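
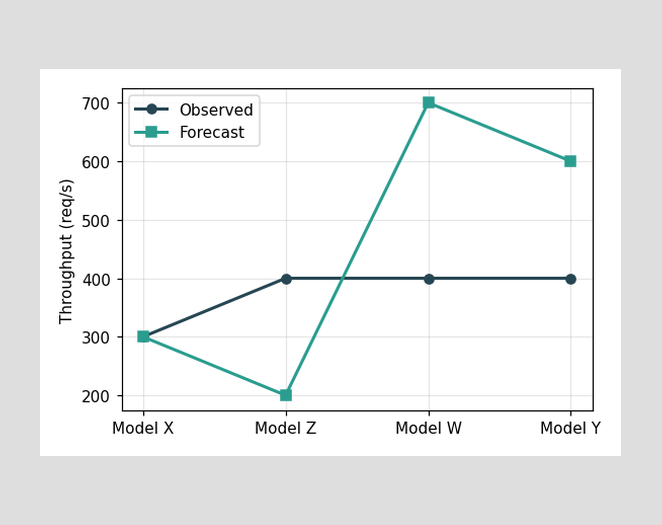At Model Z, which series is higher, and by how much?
At Model Z, Observed sits above the other line by 200req/s.

Observed, by 200req/s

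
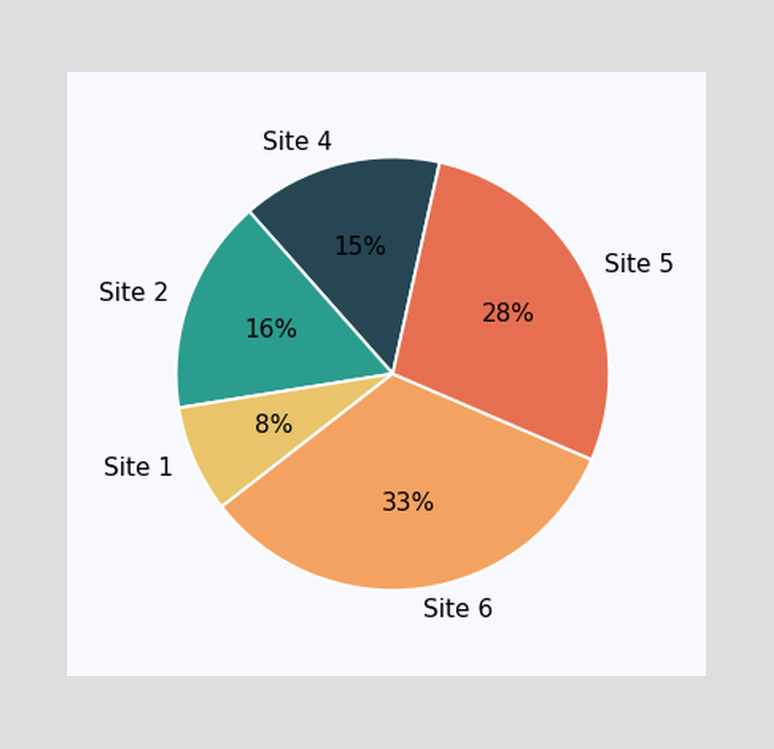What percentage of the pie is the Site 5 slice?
28%

The Site 5 slice takes up 28% of the pie.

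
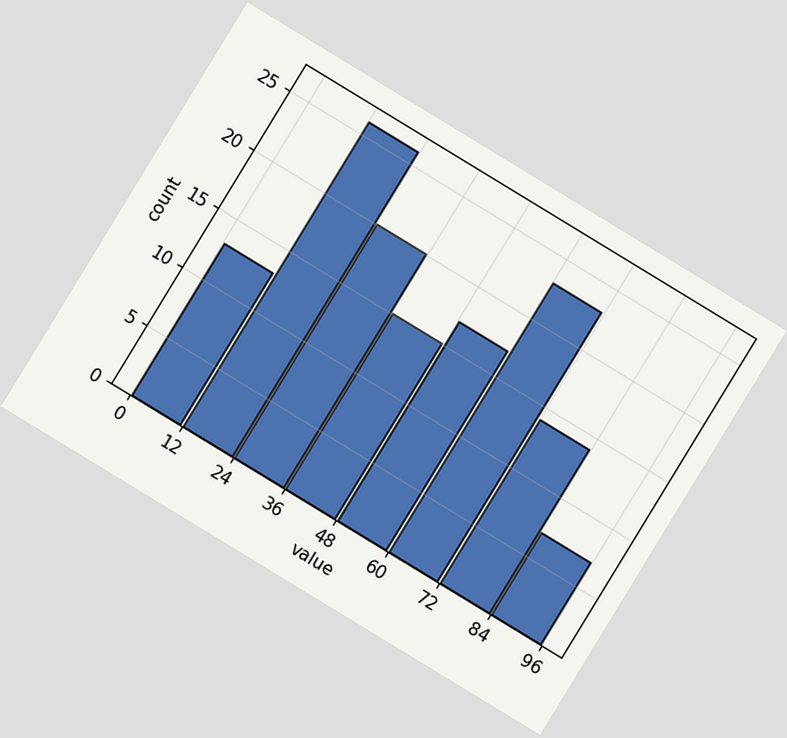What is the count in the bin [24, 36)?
The chart is tilted about 31° clockwise. The [24, 36) bin has height 20.

20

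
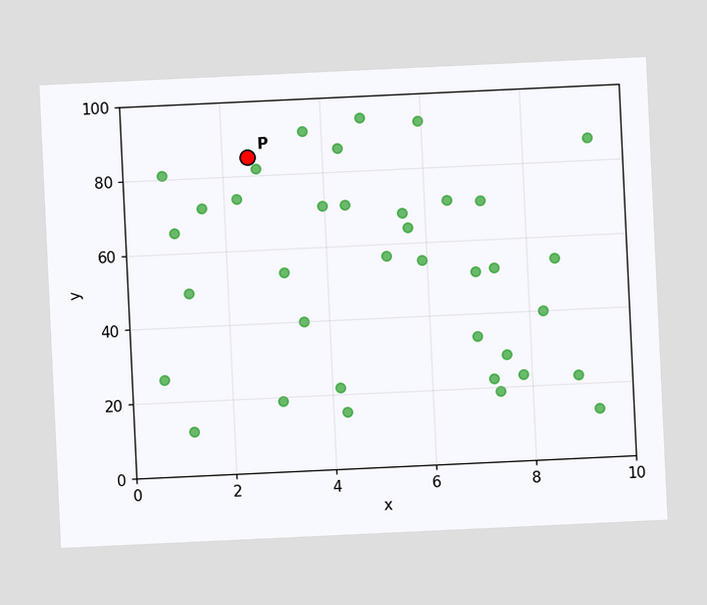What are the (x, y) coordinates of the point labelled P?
The chart is tilted about 3° counter-clockwise. Following the gridlines from P to each axis, P sits at (2.5, 85).

(2.5, 85)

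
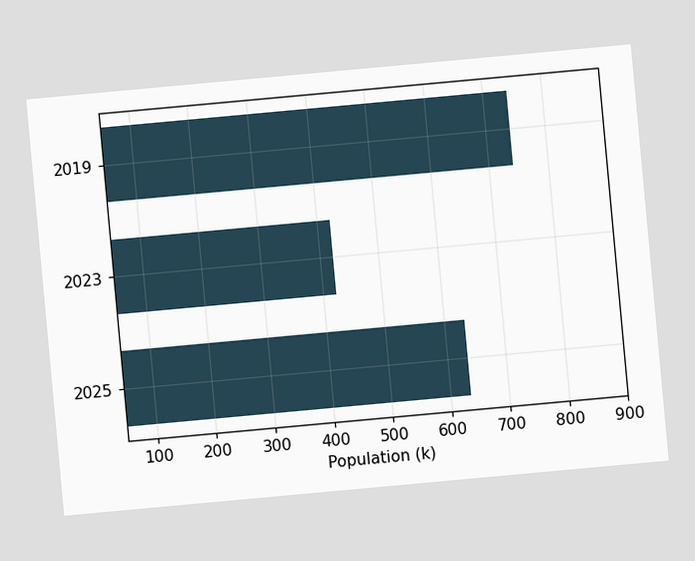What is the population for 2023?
424k

The chart is tilted about 5° counter-clockwise. Reading along the chart's x-axis, the 2023 bar reaches 424k.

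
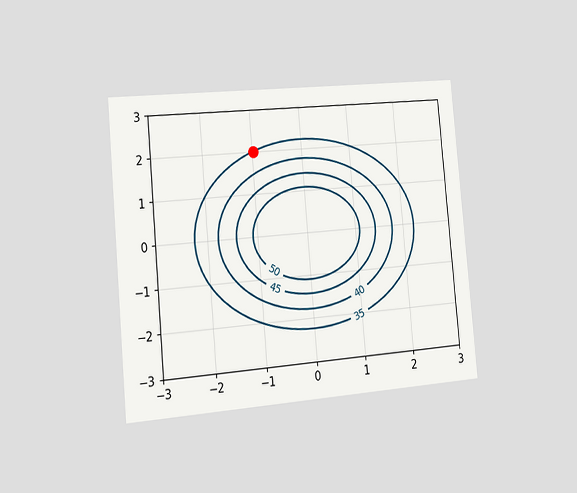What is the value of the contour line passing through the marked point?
35

The chart is tilted about 5° counter-clockwise and viewed slightly from the left. The marked point sits on the contour labelled 35.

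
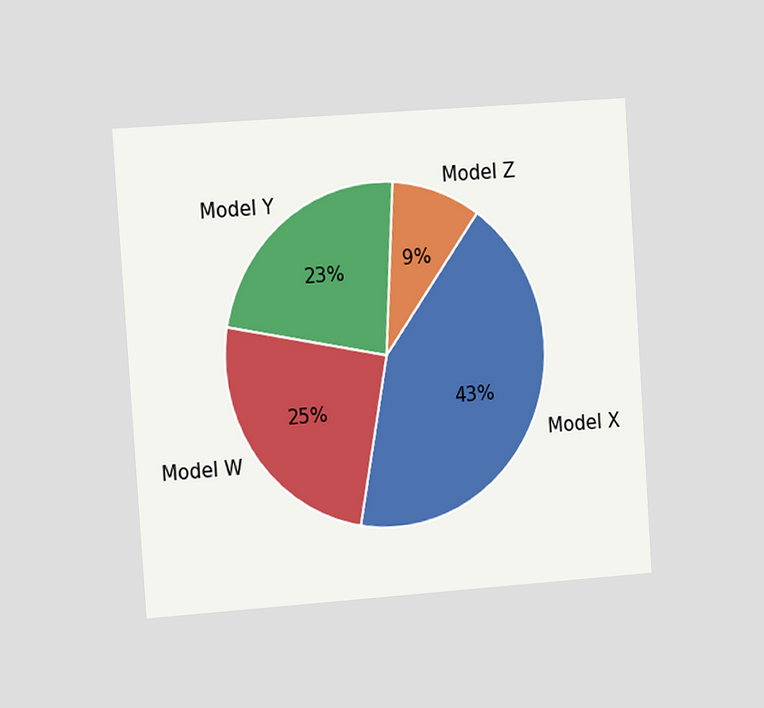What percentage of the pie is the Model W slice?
The chart is tilted about 4° counter-clockwise and viewed at a slight angle. The Model W slice takes up 25% of the pie.

25%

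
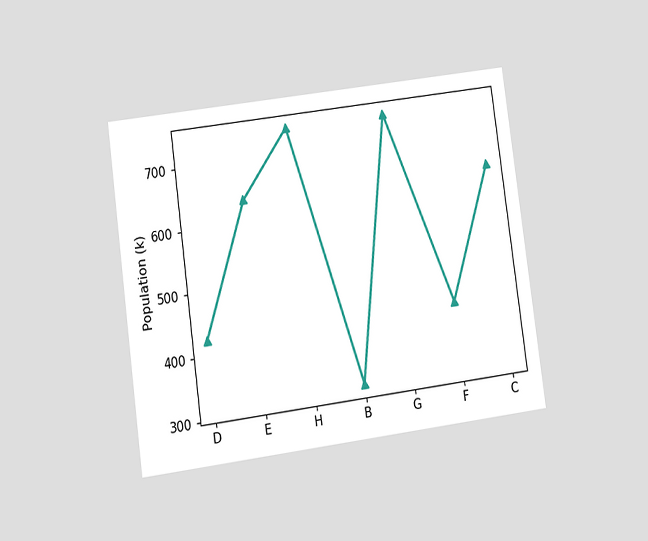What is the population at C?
636k

The chart is tilted about 8° counter-clockwise and viewed at a slight angle. At C, the line is at 636k.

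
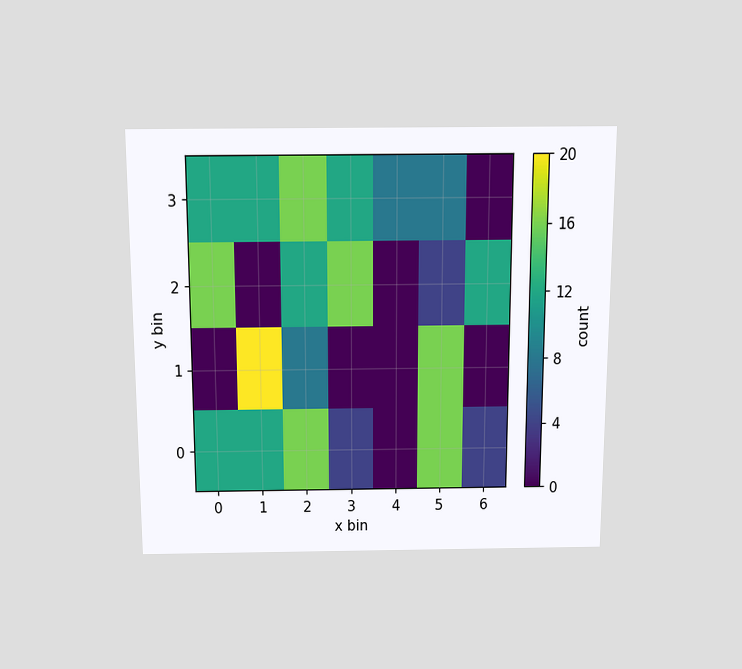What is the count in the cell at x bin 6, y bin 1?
0

The chart is viewed slightly from above. Matching the cell (6, 1) against the colorbar gives 0.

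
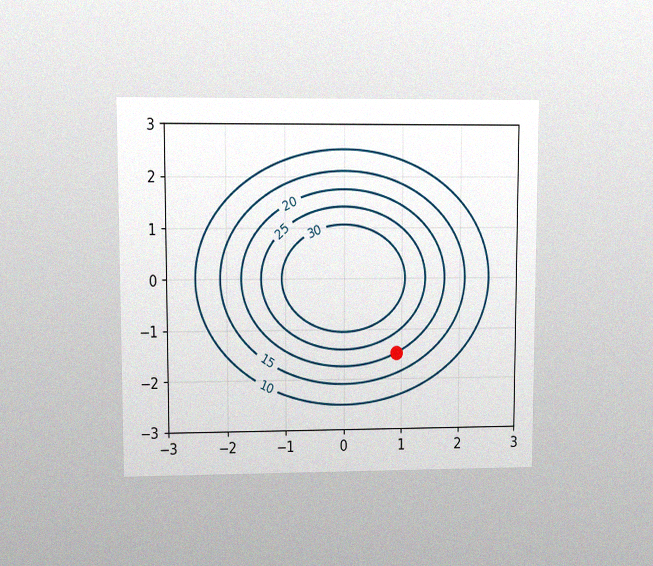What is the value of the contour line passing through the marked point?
20

The chart is viewed at a slight angle, with some photo noise. The marked point sits on the contour labelled 20.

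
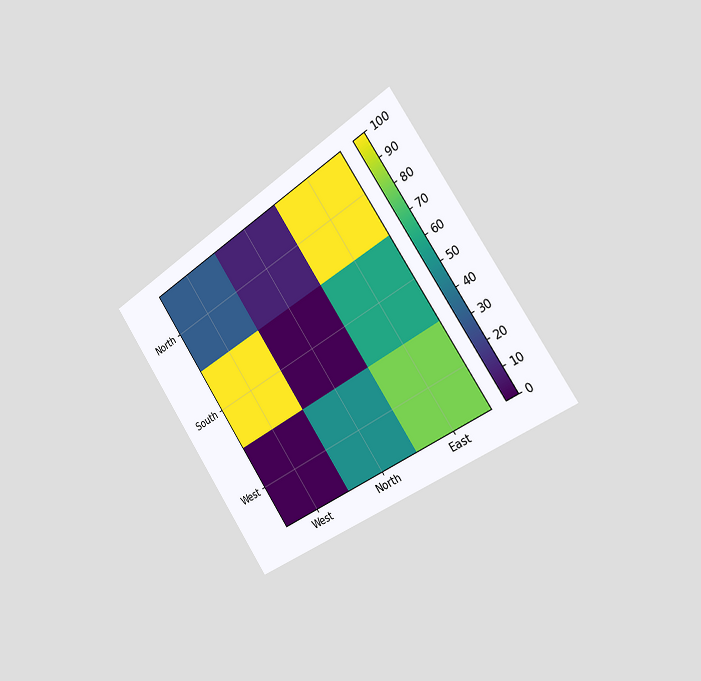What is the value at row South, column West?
100

The chart is tilted about 34° counter-clockwise and viewed slightly from the right. Matching cell (South, West) against the colorbar gives 100.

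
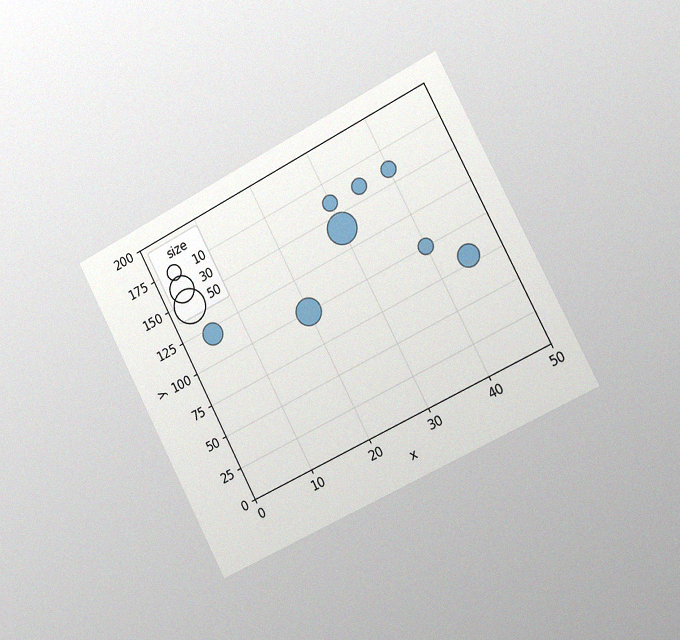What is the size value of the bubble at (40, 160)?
10

The chart is tilted about 27° counter-clockwise and viewed slightly from the right, with some photo noise. Matching the bubble at (40, 160) against the size legend gives 10.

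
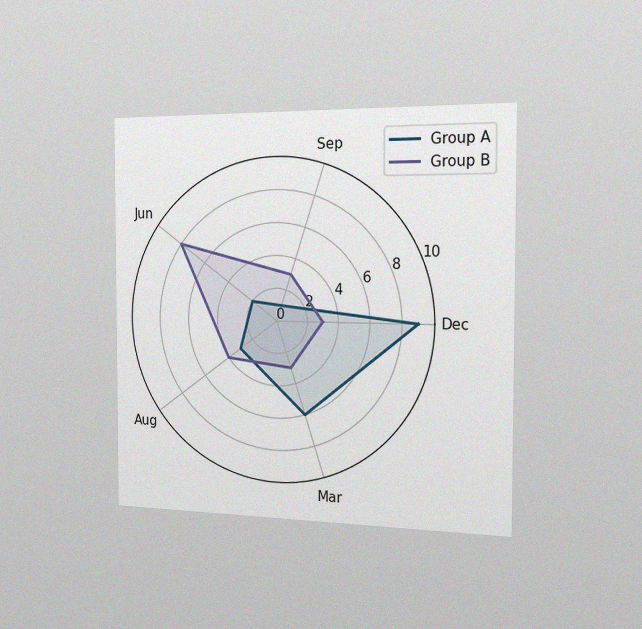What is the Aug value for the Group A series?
3

The chart is viewed slightly from the right, with some photo noise. On the Aug axis, Group A reaches 3.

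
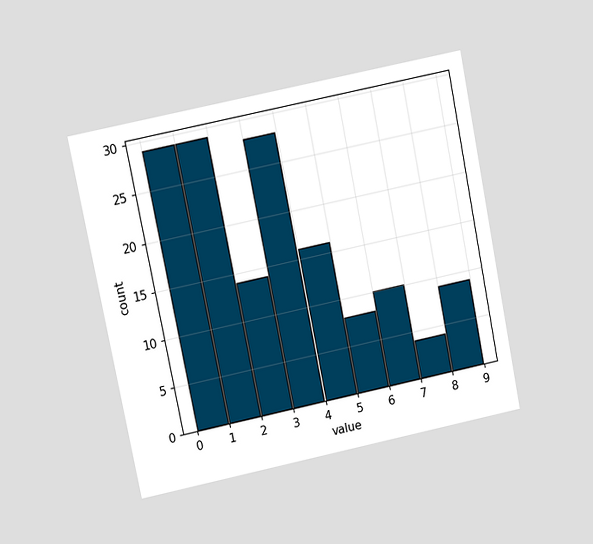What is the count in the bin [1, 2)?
29

The chart is tilted about 11° counter-clockwise and viewed at a slight angle. The [1, 2) bin has height 29.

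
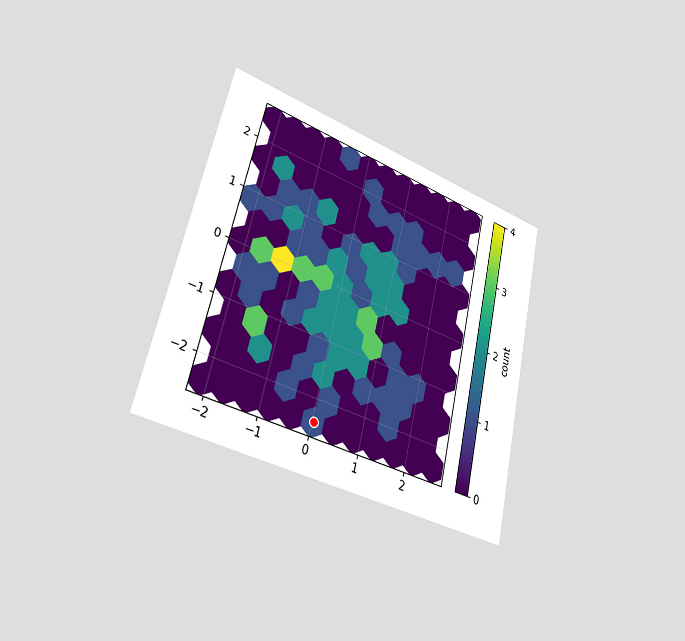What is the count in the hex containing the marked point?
The chart is tilted about 13° clockwise and viewed slightly from the left. The marked hex reads 1 on the colorbar.

1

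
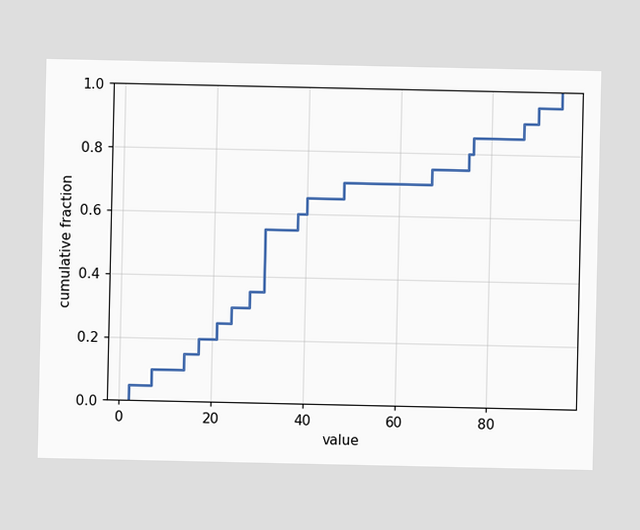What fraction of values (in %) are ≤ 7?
At x=7 the ECDF step is at 10%.

10%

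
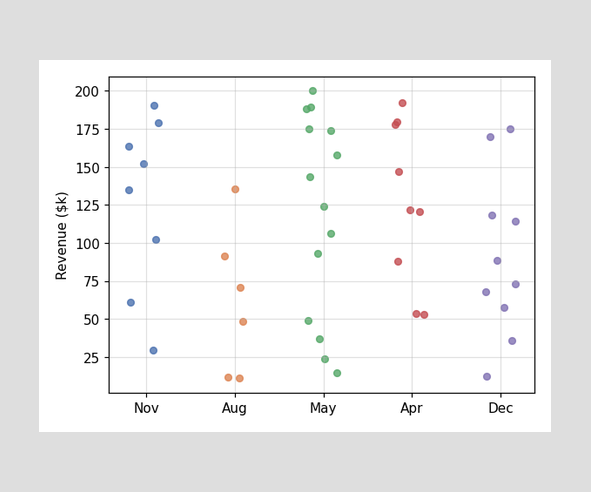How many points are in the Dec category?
10

Counting the markers in the Dec column gives 10.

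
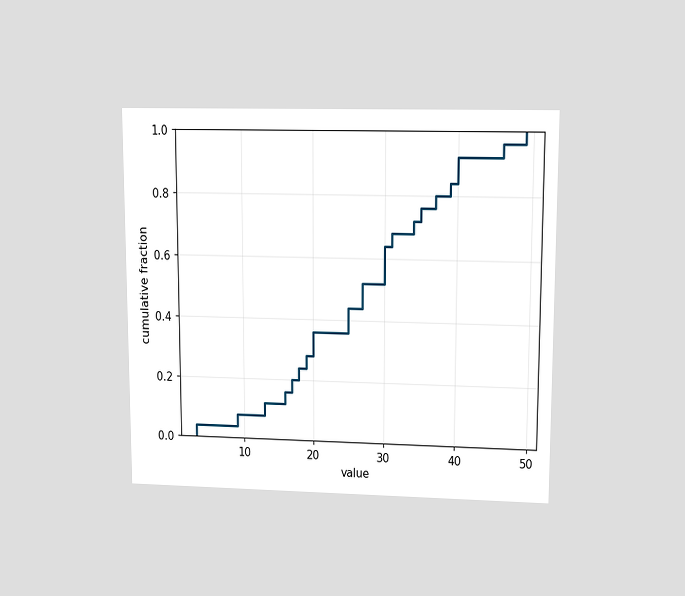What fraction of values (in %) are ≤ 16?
The chart is viewed at a slight angle. At x=16 the ECDF step is at 16%.

16%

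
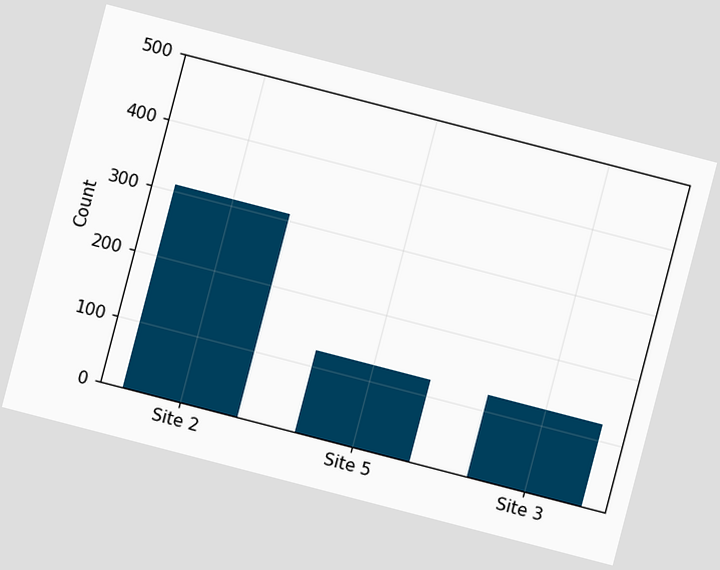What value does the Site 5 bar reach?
The chart is tilted about 15° clockwise. Reading along the chart's y-axis, the Site 5 bar reaches 124.

124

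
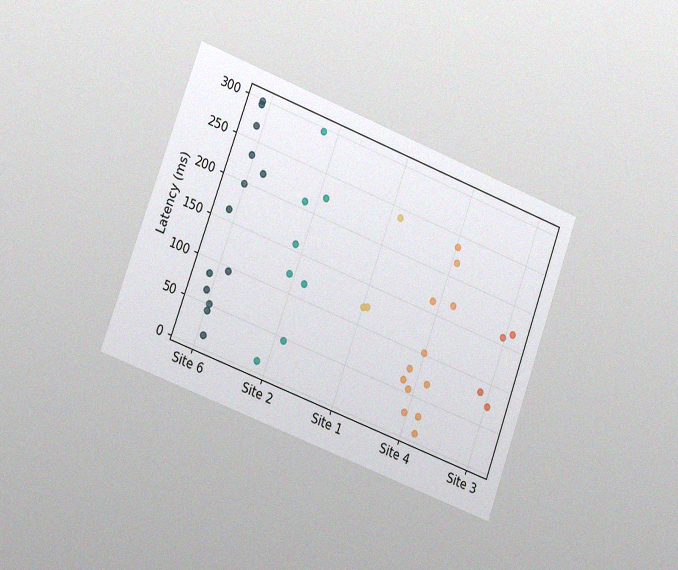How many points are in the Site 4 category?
12

The chart is tilted about 20° clockwise and viewed slightly from the left, with some photo noise. Counting the markers in the Site 4 column gives 12.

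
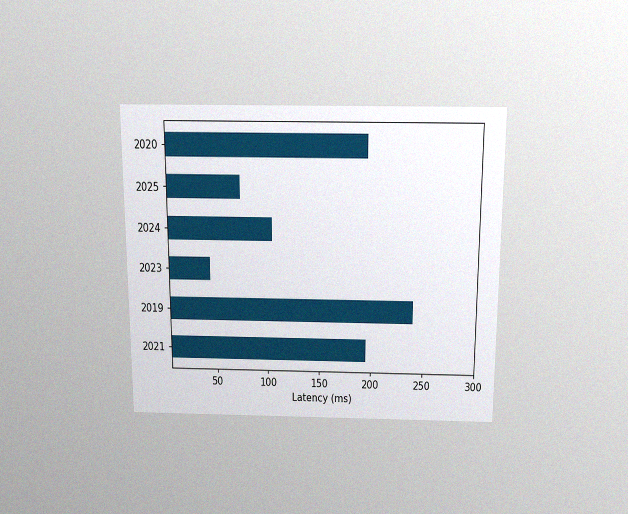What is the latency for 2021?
The chart is viewed slightly from above, with some photo noise. Reading along the chart's x-axis, the 2021 bar reaches 195ms.

195ms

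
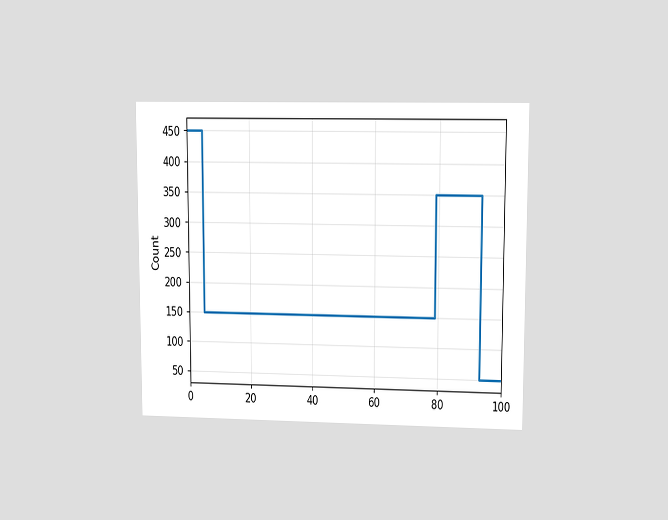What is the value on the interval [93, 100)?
50

The chart is viewed at a slight angle. On [93, 100) the step sits at 50.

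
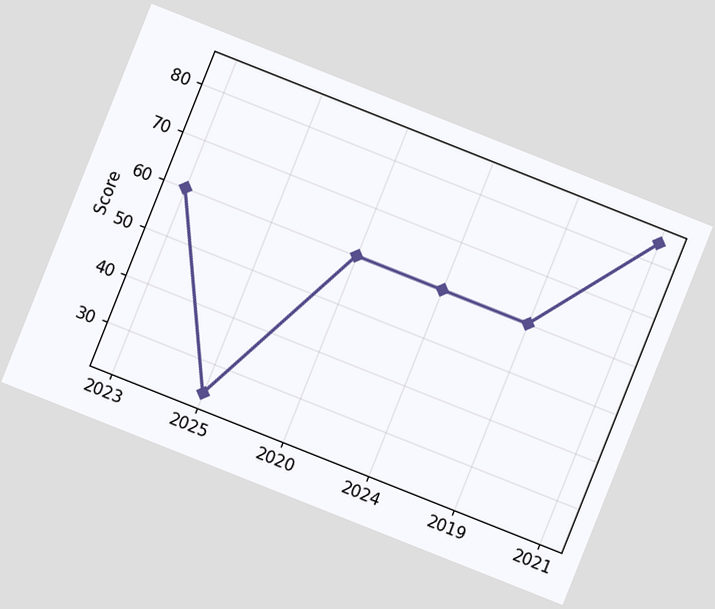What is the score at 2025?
24

The chart is tilted about 22° clockwise. At 2025, the line is at 24.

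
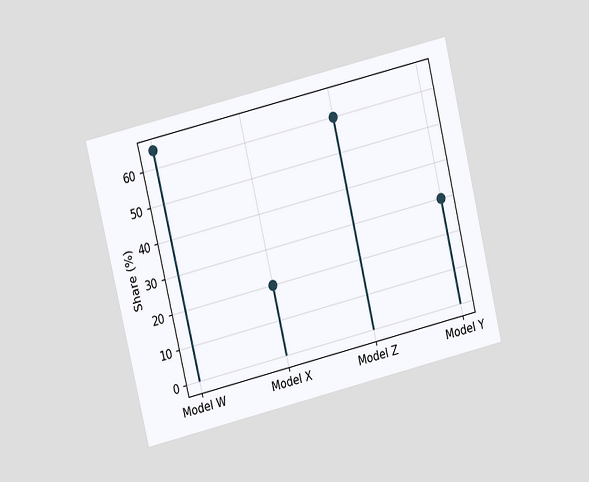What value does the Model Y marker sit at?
The chart is tilted about 13° counter-clockwise and viewed at a slight angle. The Model Y marker sits at 30%.

30%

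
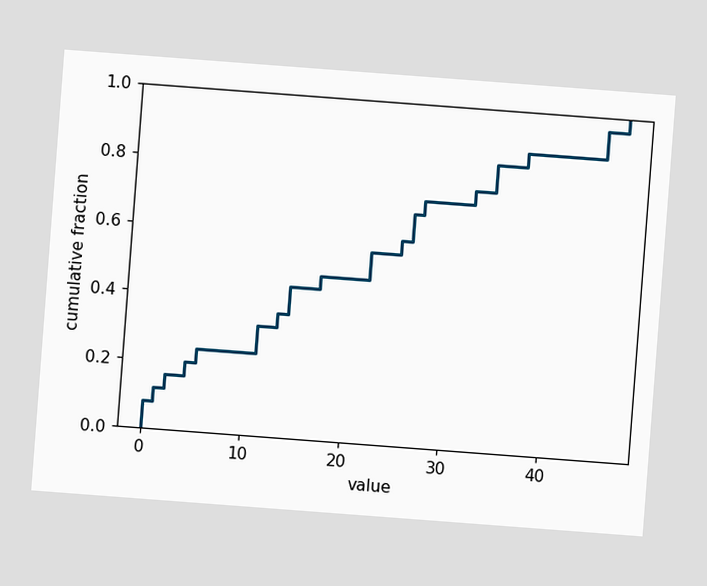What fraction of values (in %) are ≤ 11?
The chart is tilted about 4° clockwise. At x=11 the ECDF step is at 32%.

32%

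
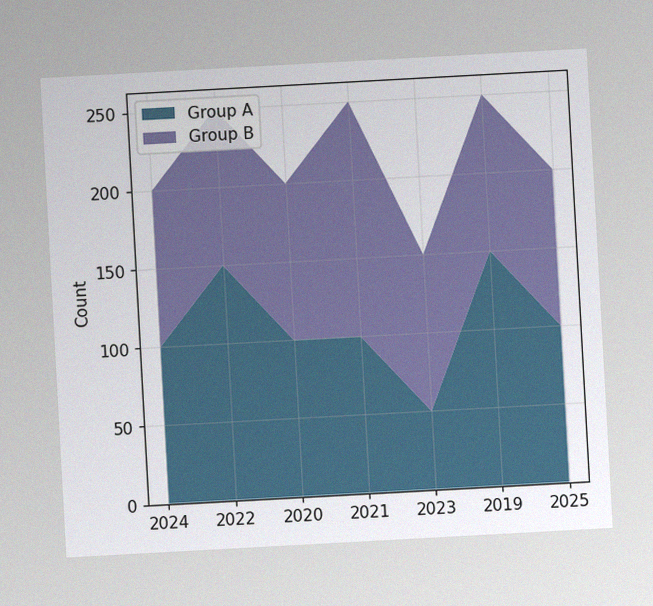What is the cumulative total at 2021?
The chart is tilted about 3° counter-clockwise, with some photo noise. The stacked total at 2021 reaches 250.

250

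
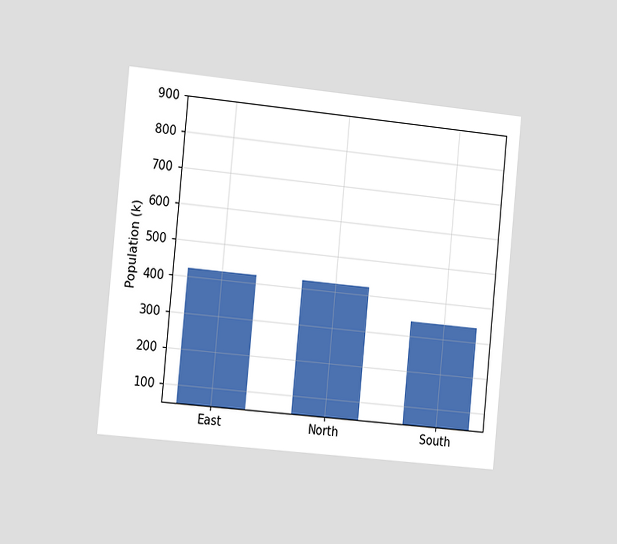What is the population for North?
The chart is tilted about 5° clockwise and viewed slightly from the left. Reading along the chart's y-axis, the North bar reaches 425k.

425k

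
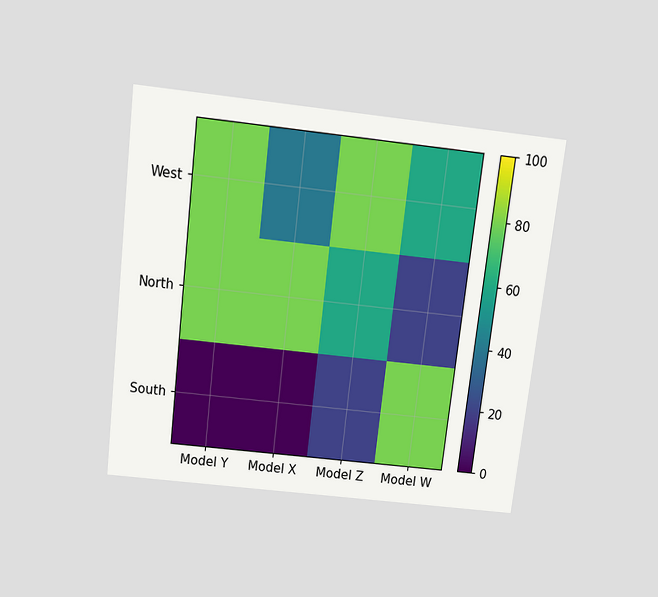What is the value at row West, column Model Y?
The chart is tilted about 7° clockwise and viewed slightly from above. Matching cell (West, Model Y) against the colorbar gives 80.

80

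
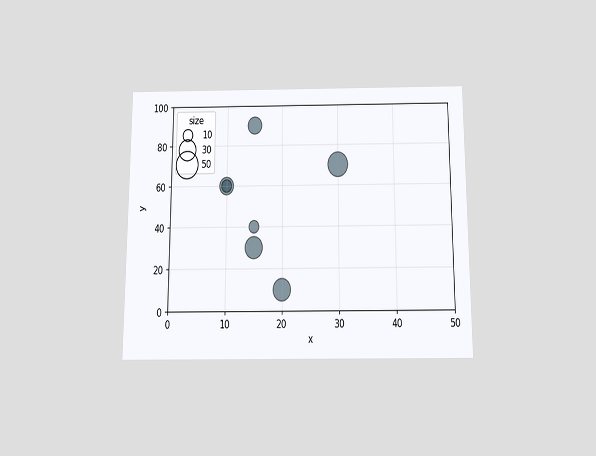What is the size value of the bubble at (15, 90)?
20

The chart is viewed slightly from below. Matching the bubble at (15, 90) against the size legend gives 20.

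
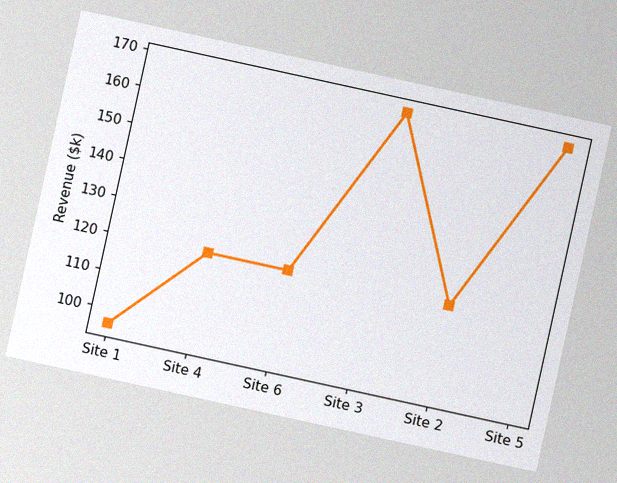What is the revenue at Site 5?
The chart is tilted about 12° clockwise, with some photo noise. At Site 5, the line is at $168k.

$168k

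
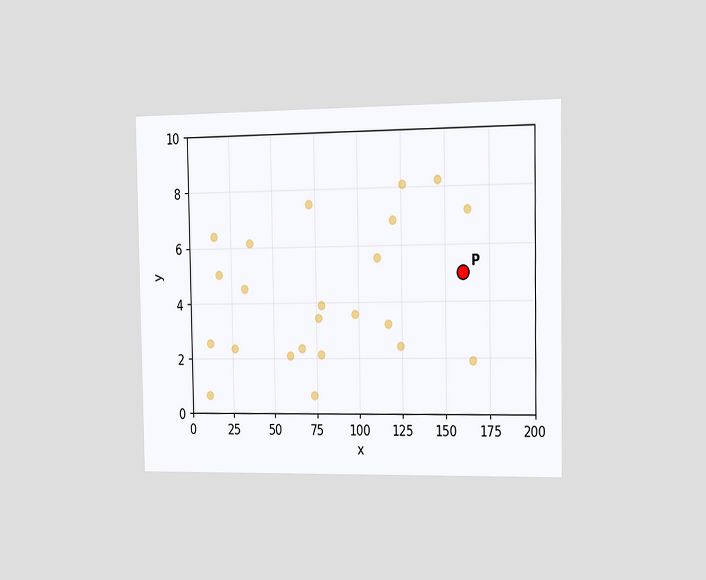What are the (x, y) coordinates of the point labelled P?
The chart is viewed slightly from the right. Following the gridlines from P to each axis, P sits at (160, 5).

(160, 5)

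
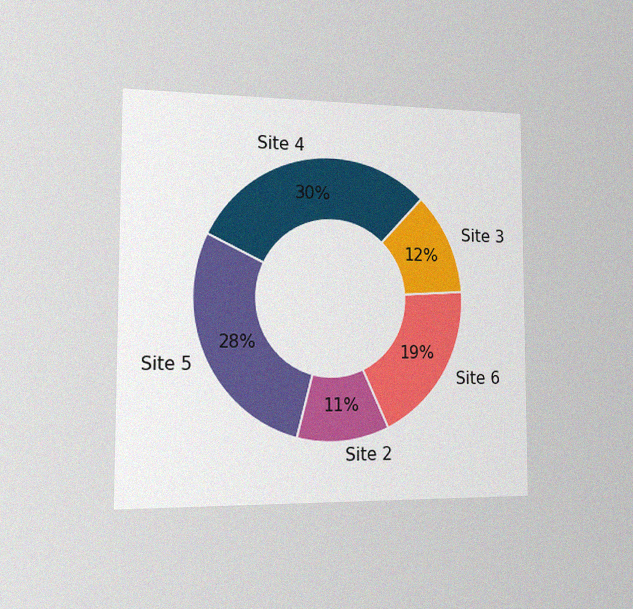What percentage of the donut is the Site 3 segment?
The chart is viewed slightly from the left, with some photo noise. The Site 3 segment takes up 12% of the ring.

12%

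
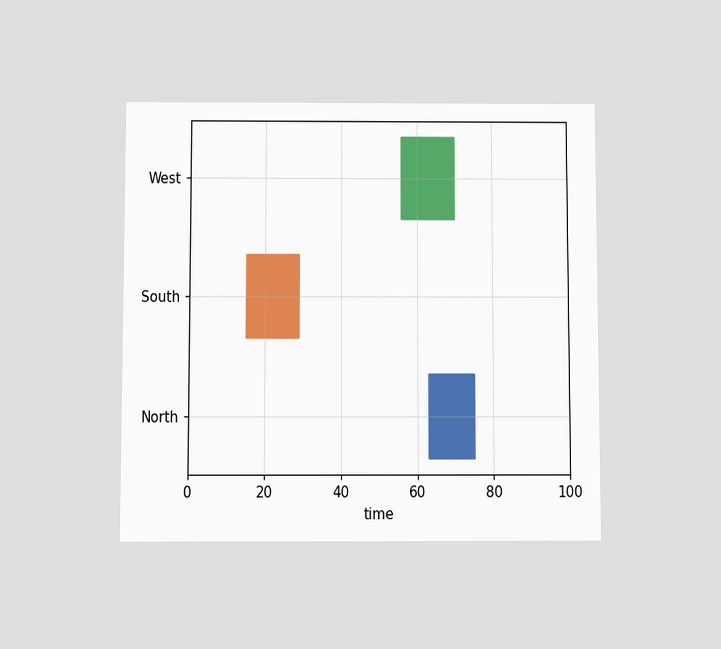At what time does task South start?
The chart is viewed slightly from below. The South bar begins at t=15.

15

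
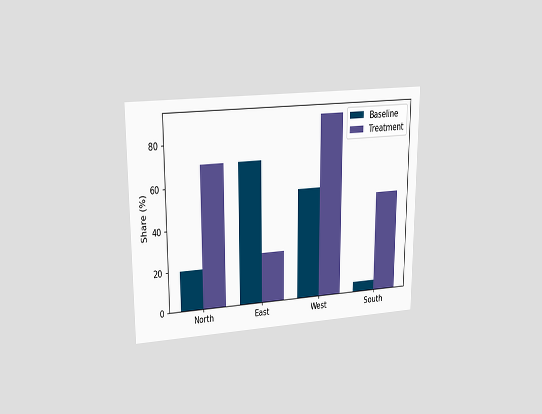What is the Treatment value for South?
50%

The chart is viewed at a slight angle. The Treatment bar at South reaches 50% on the y-axis.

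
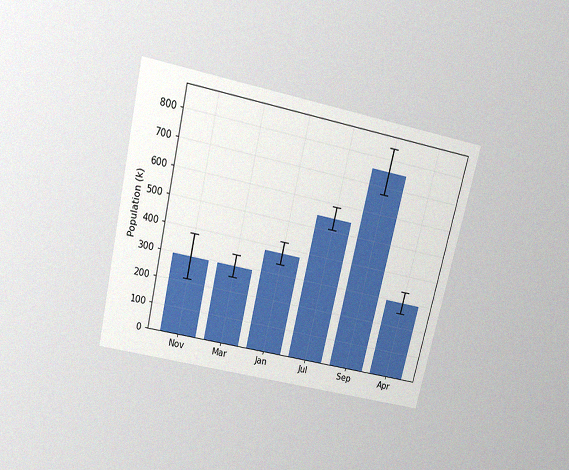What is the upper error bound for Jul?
The chart is tilted about 13° clockwise and viewed slightly from above, with some photo noise. The Jul bar's upper whisker reaches 588k.

588k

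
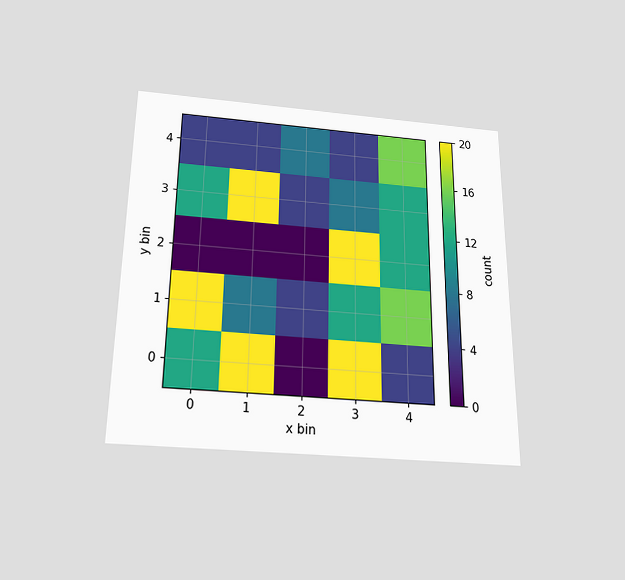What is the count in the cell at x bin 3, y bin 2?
20

The chart is viewed slightly from below. Matching the cell (3, 2) against the colorbar gives 20.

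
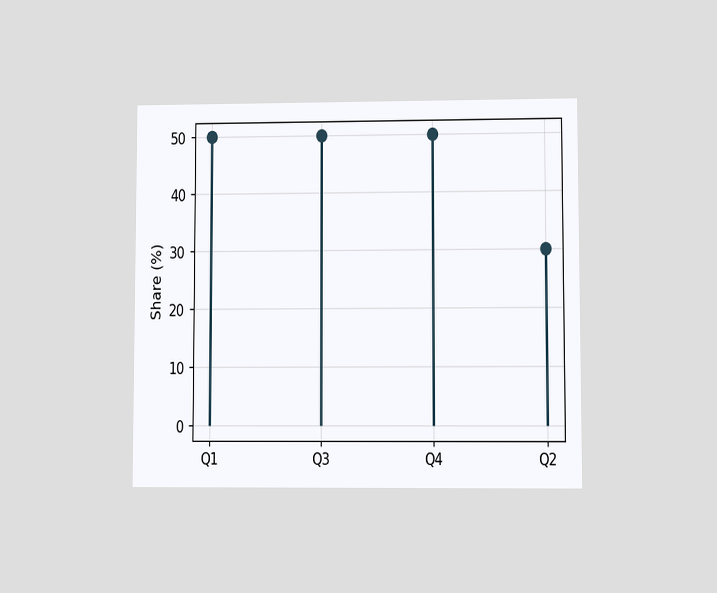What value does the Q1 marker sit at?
50%

The chart is viewed at a slight angle. The Q1 marker sits at 50%.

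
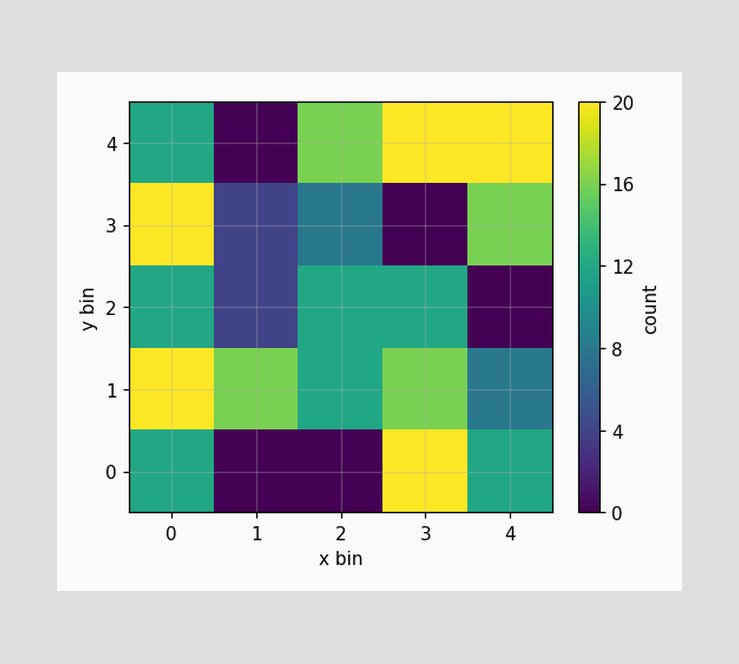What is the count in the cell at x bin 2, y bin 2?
12

Matching the cell (2, 2) against the colorbar gives 12.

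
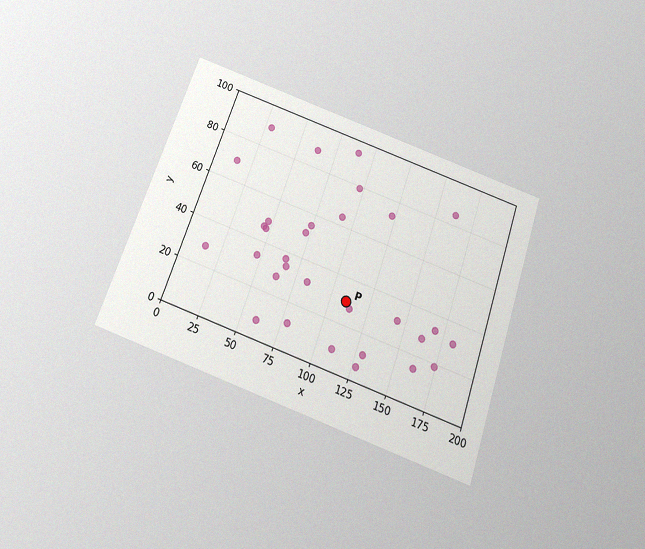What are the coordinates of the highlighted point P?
(110, 30)

The chart is tilted about 19° clockwise and viewed slightly from below, with some photo noise. Following the gridlines from P to each axis, P sits at (110, 30).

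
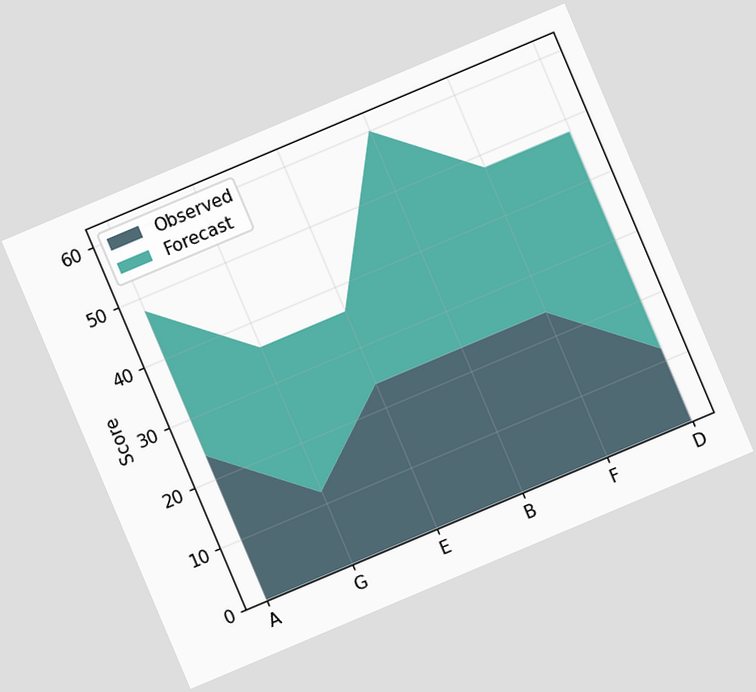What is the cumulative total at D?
48

The chart is tilted about 23° counter-clockwise. The stacked total at D reaches 48.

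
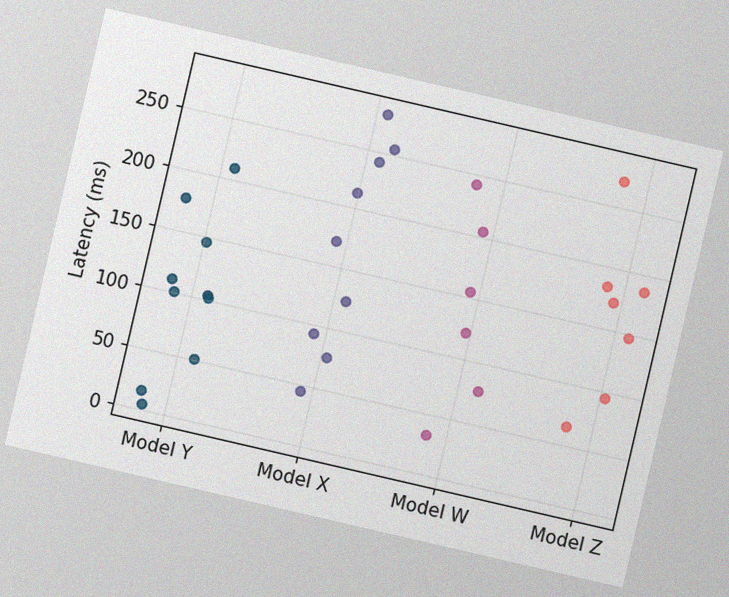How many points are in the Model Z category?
7

The chart is tilted about 13° clockwise, with some photo noise. Counting the markers in the Model Z column gives 7.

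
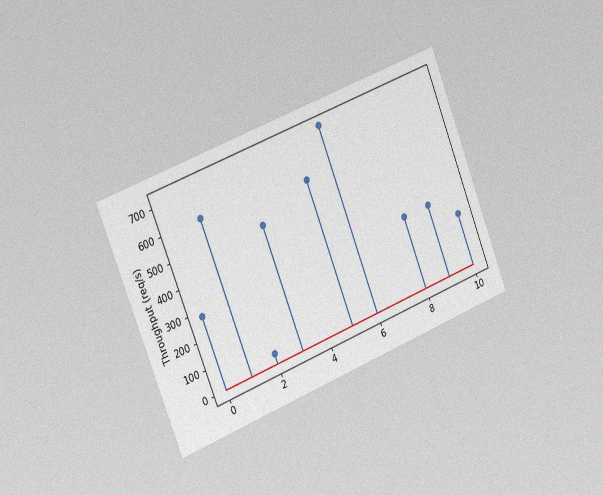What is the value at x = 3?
480req/s

The chart is tilted about 22° counter-clockwise and viewed slightly from the left, with some photo noise. The stem at x=3 reaches 480req/s.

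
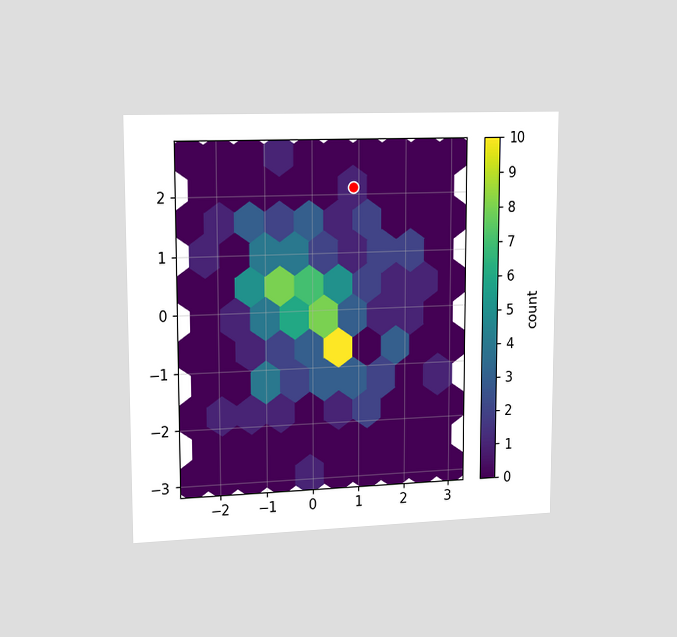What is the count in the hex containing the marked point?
The chart is viewed slightly from the left. The marked hex reads 1 on the colorbar.

1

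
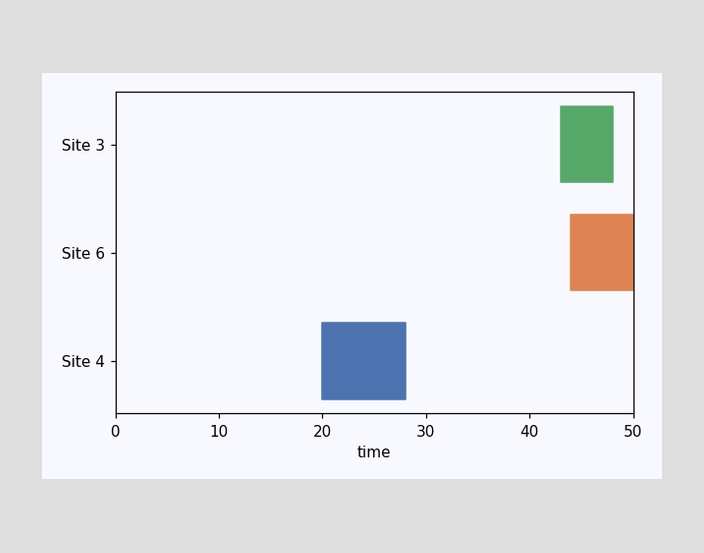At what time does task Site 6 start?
44

The Site 6 bar begins at t=44.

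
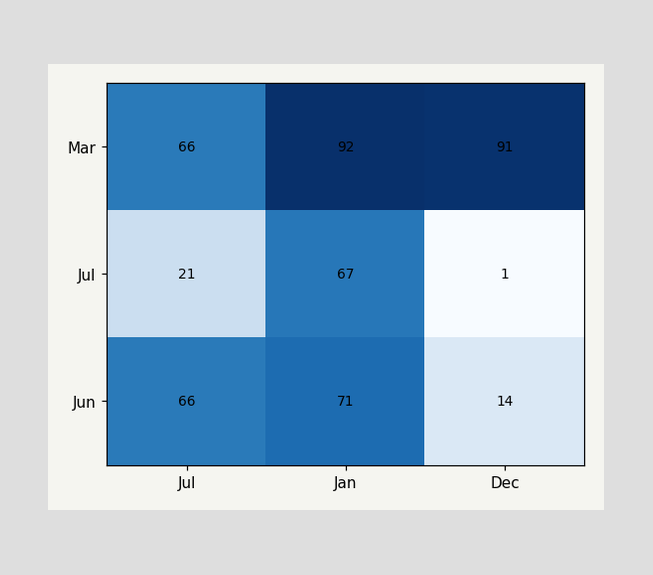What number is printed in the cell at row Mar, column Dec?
The (Mar, Dec) cell reads 91.

91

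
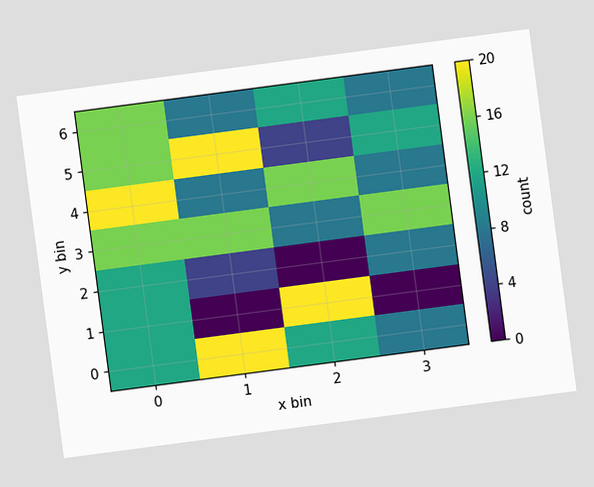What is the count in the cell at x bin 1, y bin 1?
0

The chart is tilted about 7° counter-clockwise. Matching the cell (1, 1) against the colorbar gives 0.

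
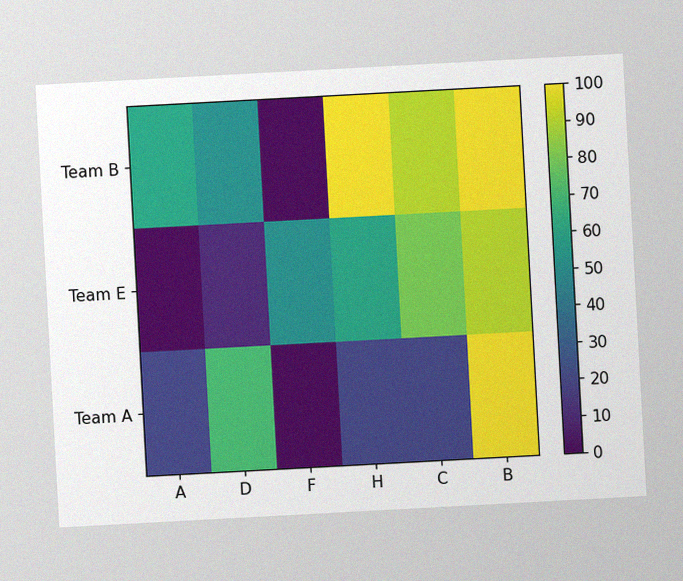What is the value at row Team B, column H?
The chart is tilted about 3° counter-clockwise, with some photo noise. Matching cell (Team B, H) against the colorbar gives 100.

100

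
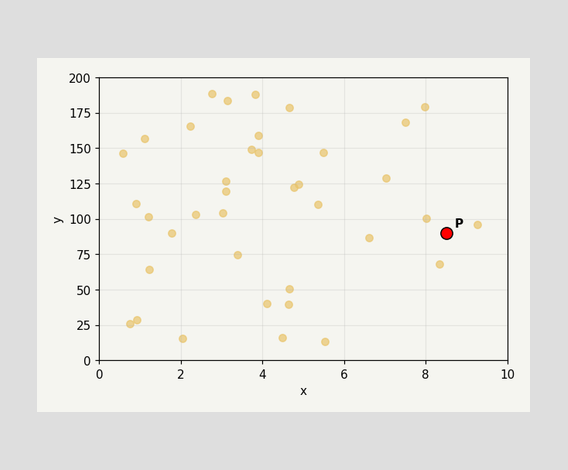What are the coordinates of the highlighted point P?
(8.5, 90)

Following the gridlines from P to each axis, P sits at (8.5, 90).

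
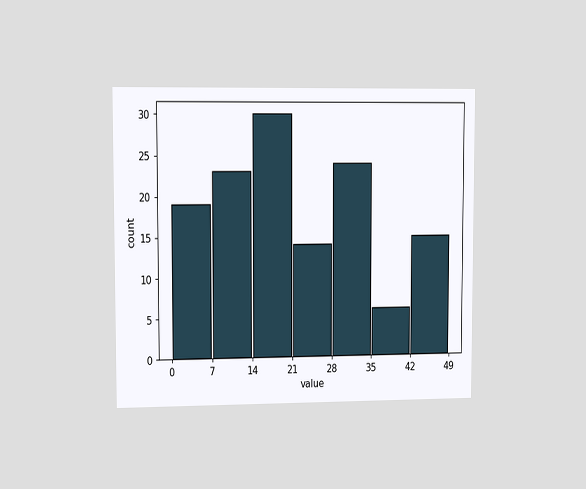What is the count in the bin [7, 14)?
23

The chart is viewed slightly from the left. The [7, 14) bin has height 23.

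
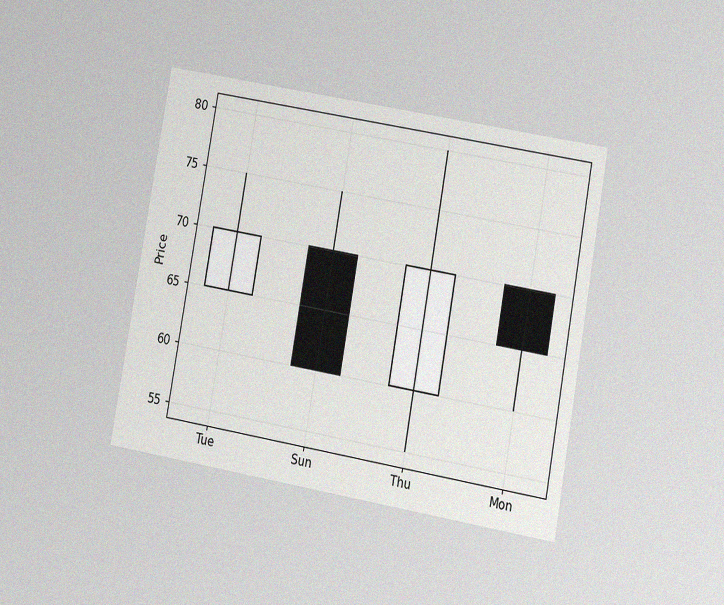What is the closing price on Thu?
70

The chart is tilted about 10° clockwise and viewed at a slight angle, with some photo noise. The Thu candle closes at 70.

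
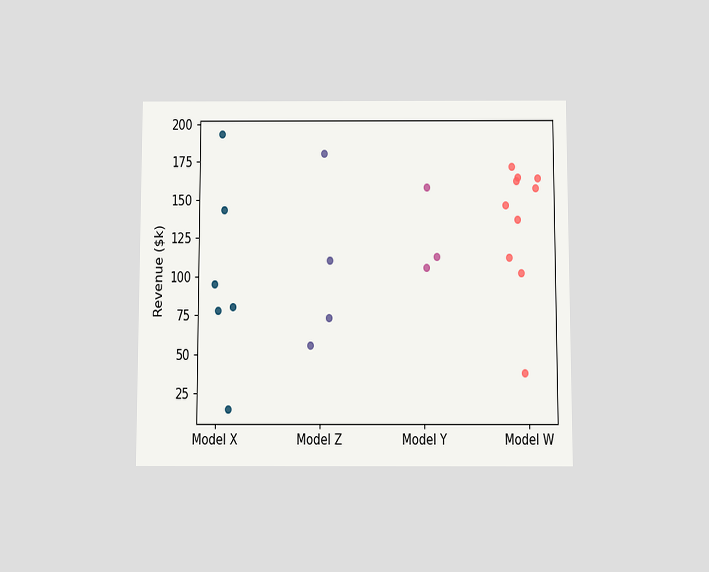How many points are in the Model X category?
The chart is viewed slightly from below. Counting the markers in the Model X column gives 6.

6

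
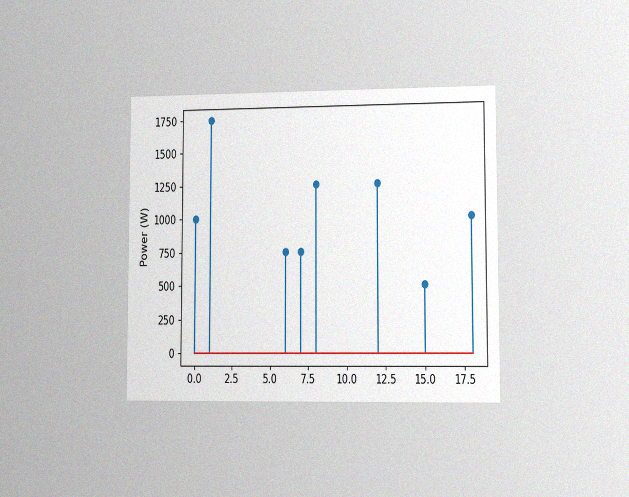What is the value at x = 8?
1250W

The chart is viewed slightly from the right, with some photo noise. The stem at x=8 reaches 1250W.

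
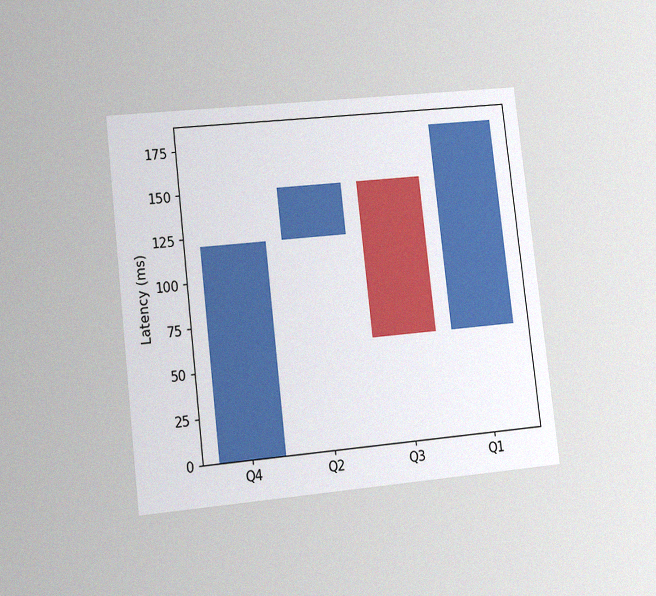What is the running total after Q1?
The chart is tilted about 6° counter-clockwise and viewed at a slight angle, with some photo noise. After Q1 the running total reaches 180ms.

180ms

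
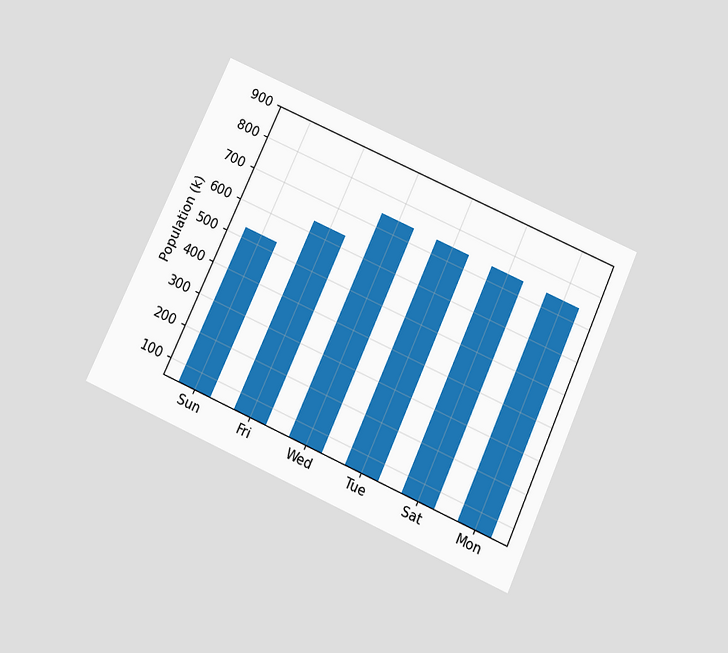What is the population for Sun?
The chart is tilted about 24° clockwise and viewed slightly from below. Reading along the chart's y-axis, the Sun bar reaches 530k.

530k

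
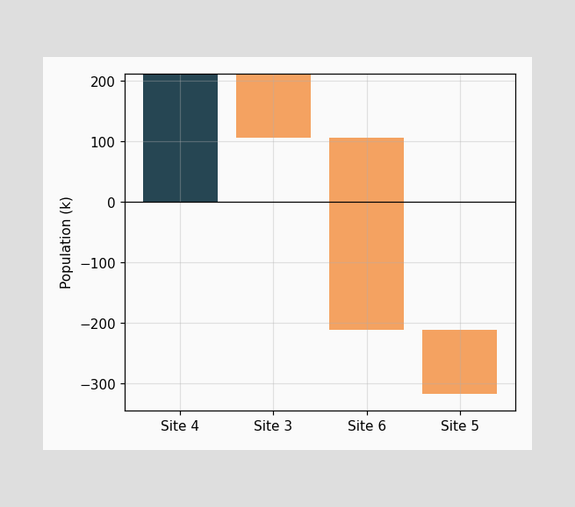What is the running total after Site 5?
-318k

After Site 5 the running total reaches -318k.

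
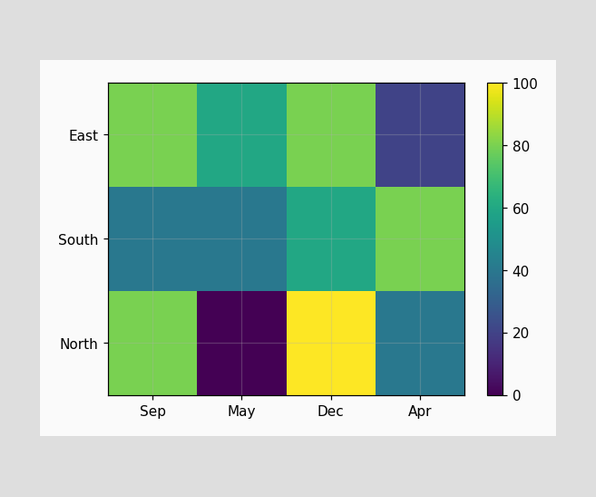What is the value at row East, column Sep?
Matching cell (East, Sep) against the colorbar gives 80.

80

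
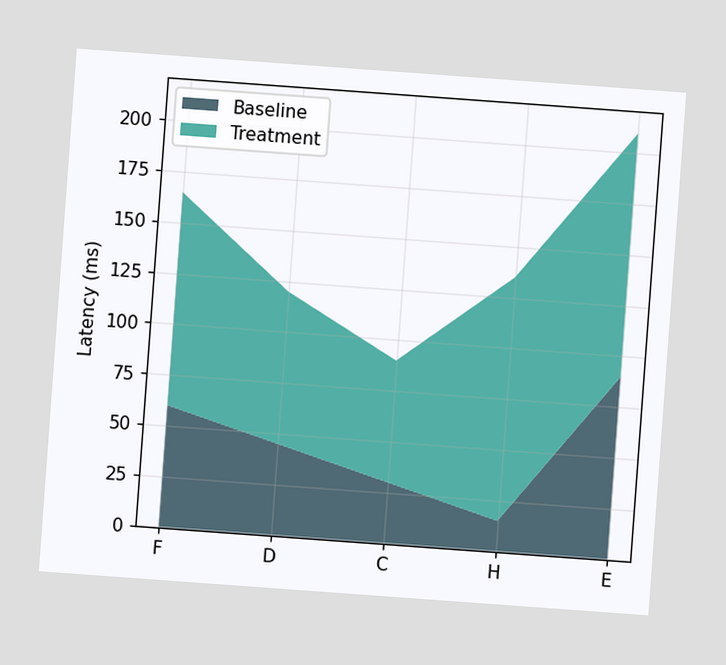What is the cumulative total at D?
The chart is tilted about 4° clockwise. The stacked total at D reaches 120ms.

120ms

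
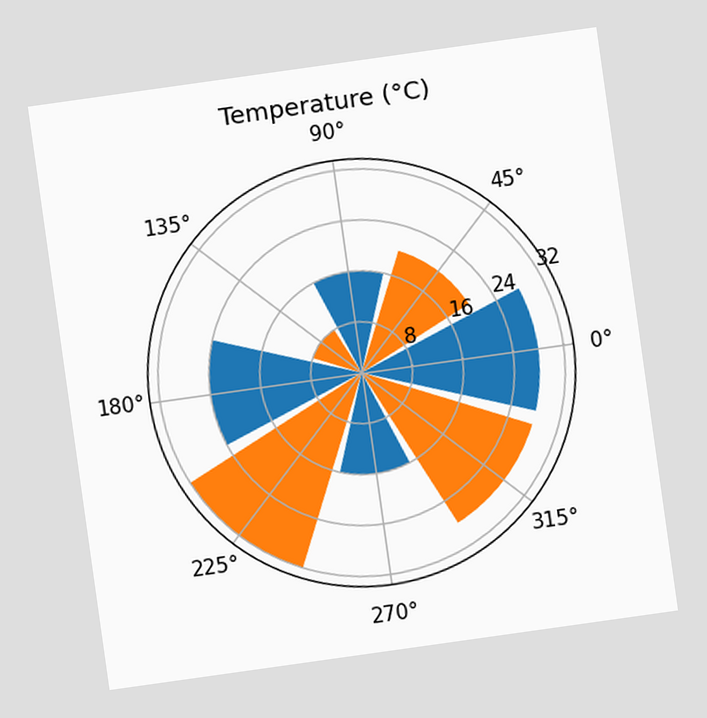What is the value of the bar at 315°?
The chart is tilted about 8° counter-clockwise. The bar at 315° reaches 28°C on the radial axis.

28°C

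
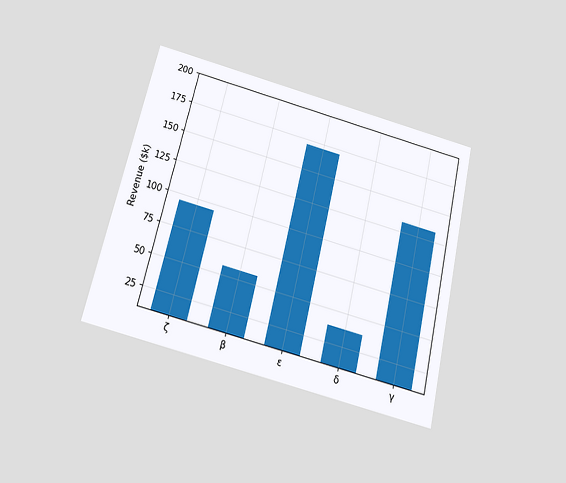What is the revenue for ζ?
$95k

The chart is tilted about 13° clockwise and viewed slightly from below. Reading along the chart's y-axis, the ζ bar reaches $95k.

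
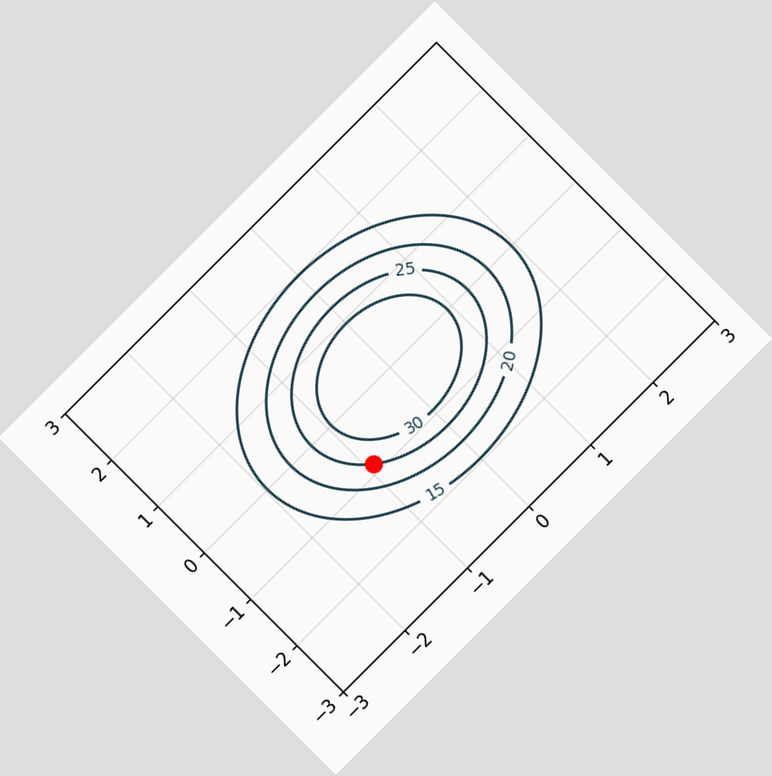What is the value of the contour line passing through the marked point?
The chart is tilted about 45° counter-clockwise. The marked point sits on the contour labelled 25.

25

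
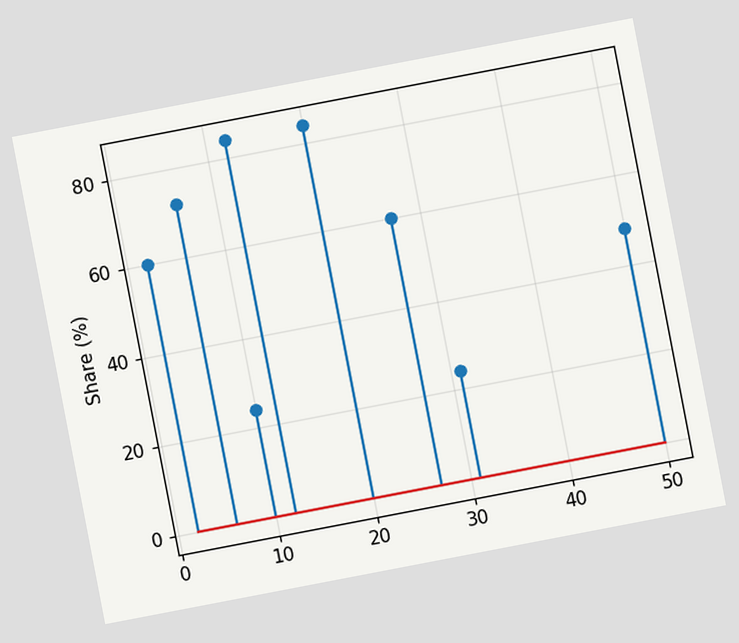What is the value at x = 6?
The chart is tilted about 11° counter-clockwise. The stem at x=6 reaches 72%.

72%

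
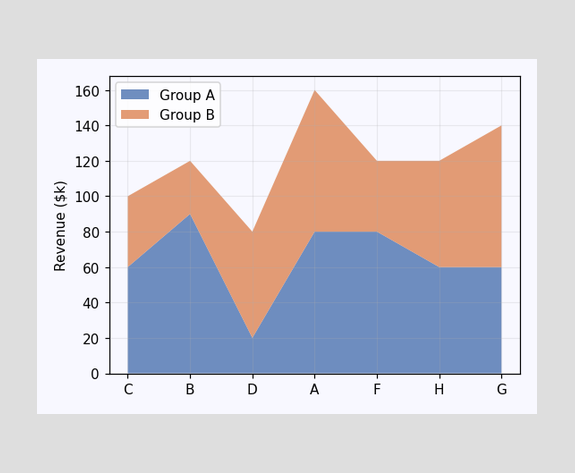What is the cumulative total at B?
$120k

The stacked total at B reaches $120k.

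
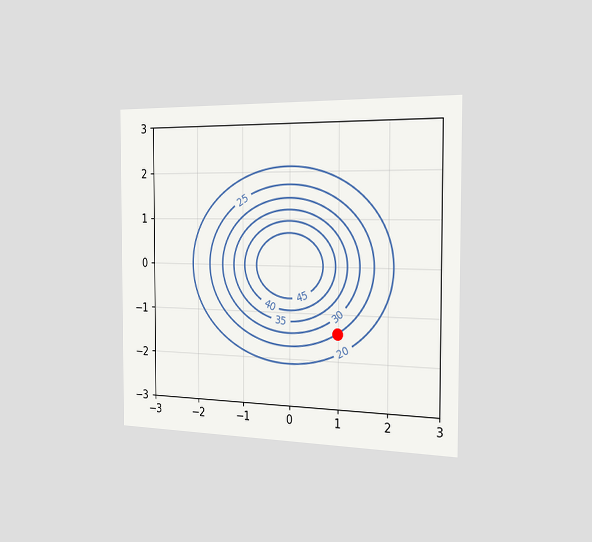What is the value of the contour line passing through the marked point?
25

The chart is viewed slightly from the right. The marked point sits on the contour labelled 25.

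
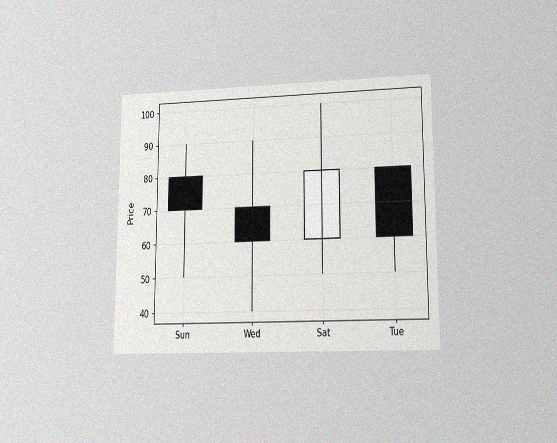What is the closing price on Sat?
80

The chart is viewed at a slight angle, with some photo noise. The Sat candle closes at 80.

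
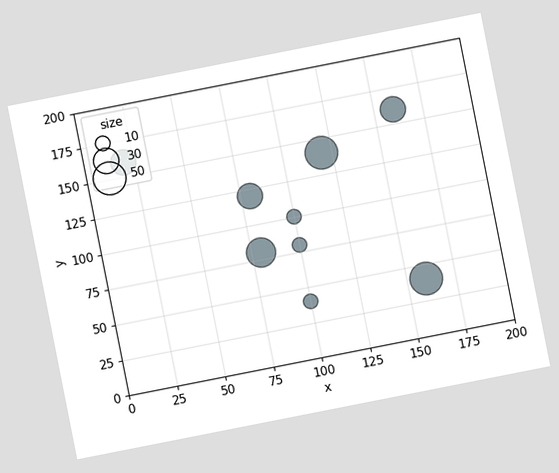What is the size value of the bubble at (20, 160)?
The chart is tilted about 11° counter-clockwise. Matching the bubble at (20, 160) against the size legend gives 30.

30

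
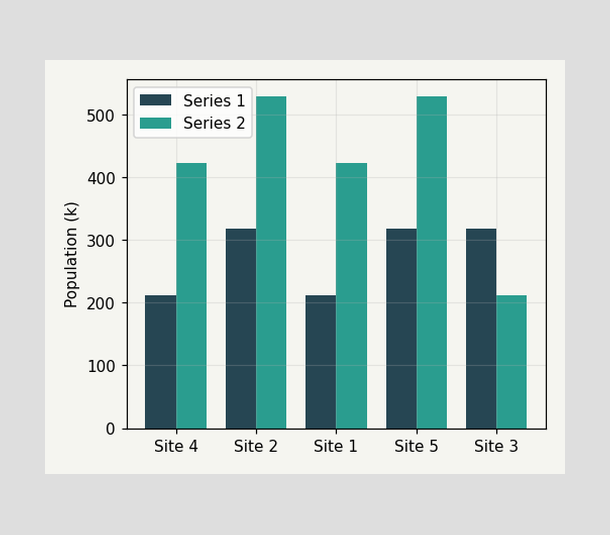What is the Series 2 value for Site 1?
424k

The Series 2 bar at Site 1 reaches 424k on the y-axis.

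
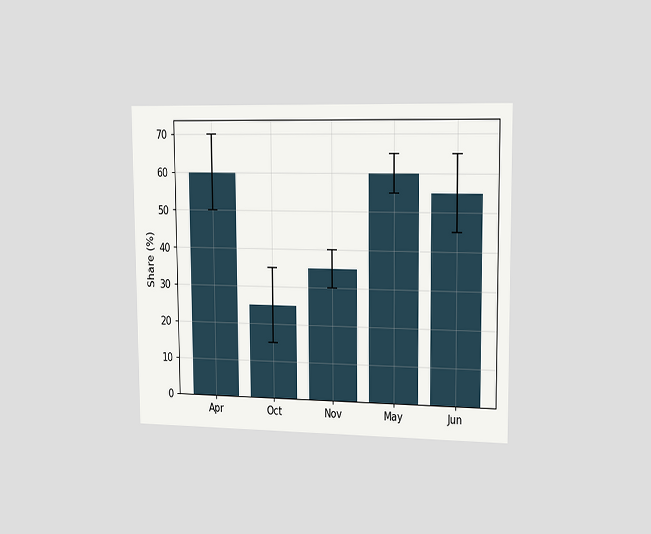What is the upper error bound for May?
The chart is viewed slightly from the right. The May bar's upper whisker reaches 65%.

65%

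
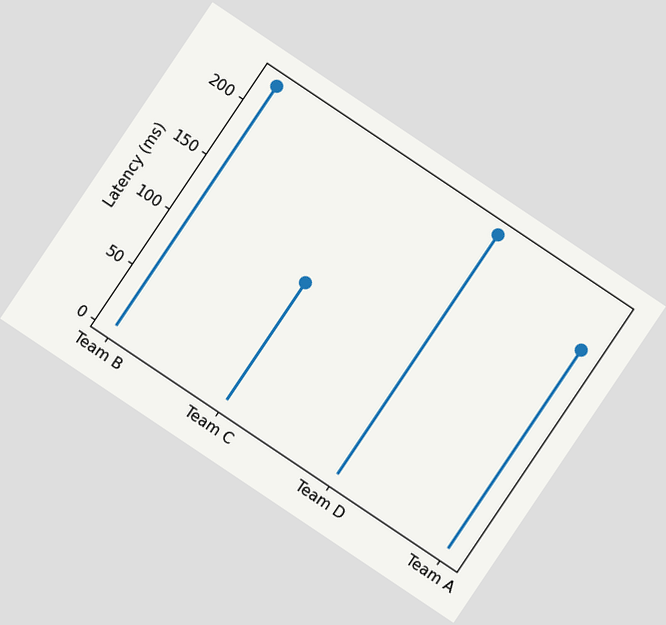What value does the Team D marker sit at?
The chart is tilted about 34° clockwise. The Team D marker sits at 222ms.

222ms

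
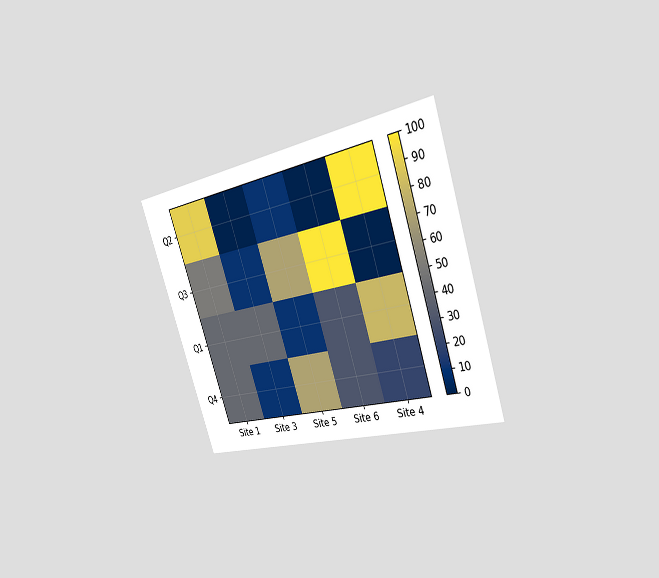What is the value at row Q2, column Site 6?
0

The chart is tilted about 19° counter-clockwise and viewed slightly from the right. Matching cell (Q2, Site 6) against the colorbar gives 0.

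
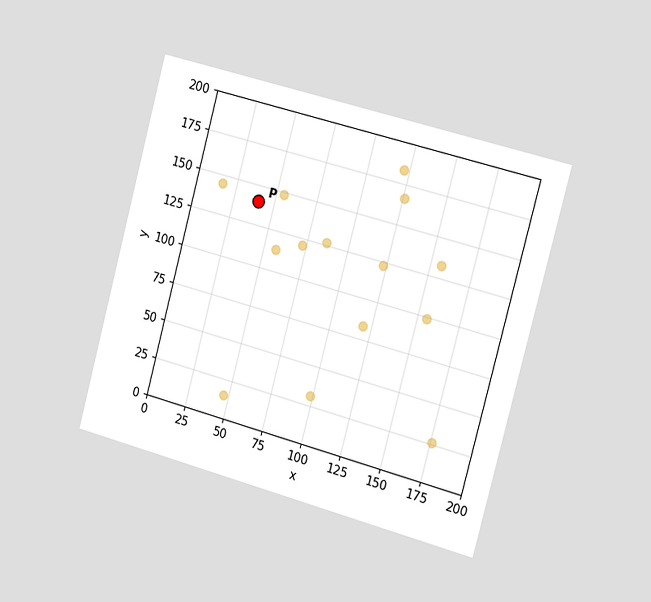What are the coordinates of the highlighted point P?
(40, 140)

The chart is tilted about 15° clockwise and viewed slightly from the right. Following the gridlines from P to each axis, P sits at (40, 140).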